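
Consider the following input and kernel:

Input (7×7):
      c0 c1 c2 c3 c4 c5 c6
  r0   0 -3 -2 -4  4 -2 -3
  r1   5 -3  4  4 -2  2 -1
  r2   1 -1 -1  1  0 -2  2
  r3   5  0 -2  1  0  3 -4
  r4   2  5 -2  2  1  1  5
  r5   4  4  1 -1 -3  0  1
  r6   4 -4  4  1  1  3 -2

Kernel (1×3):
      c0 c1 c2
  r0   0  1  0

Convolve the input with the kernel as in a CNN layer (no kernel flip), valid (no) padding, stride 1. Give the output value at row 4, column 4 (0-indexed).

1

The receptive field on the input at this output position is [1 1 5]. Elementwise product with the kernel and sum: 1·1.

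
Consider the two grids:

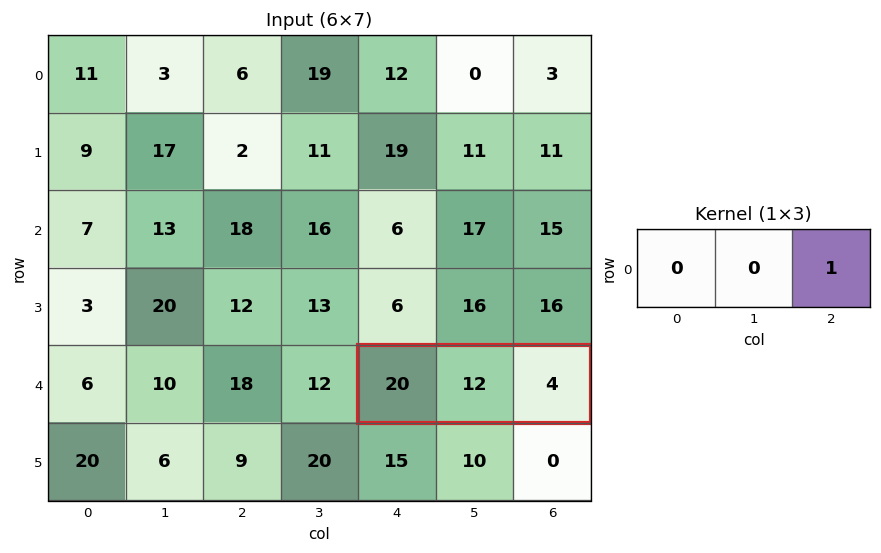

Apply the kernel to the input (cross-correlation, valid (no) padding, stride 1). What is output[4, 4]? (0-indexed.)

4

The receptive field on the input at this output position is [20 12 4]. Elementwise product with the kernel and sum: 4·1.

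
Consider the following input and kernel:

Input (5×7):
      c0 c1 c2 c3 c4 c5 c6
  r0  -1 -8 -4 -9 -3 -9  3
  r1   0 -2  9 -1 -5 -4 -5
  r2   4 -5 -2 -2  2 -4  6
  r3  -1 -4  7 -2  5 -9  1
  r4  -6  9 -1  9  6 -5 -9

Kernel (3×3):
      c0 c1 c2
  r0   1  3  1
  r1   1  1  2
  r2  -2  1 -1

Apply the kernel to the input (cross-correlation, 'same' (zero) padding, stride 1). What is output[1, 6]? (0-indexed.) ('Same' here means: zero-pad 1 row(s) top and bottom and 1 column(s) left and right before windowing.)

5

The receptive field on the zero-padded input at this output position is [-9 3 0 / -4 -5 0 / -4 6 0]. Elementwise product with the kernel and sum: -9·1 + 3·3 + 0·1 + -4·1 + -5·1 + 0·2 + -4·-2 + 6·1 + 0·-1.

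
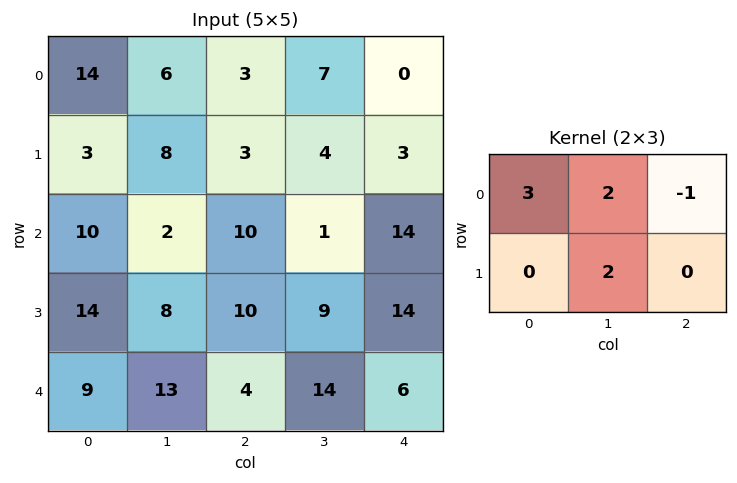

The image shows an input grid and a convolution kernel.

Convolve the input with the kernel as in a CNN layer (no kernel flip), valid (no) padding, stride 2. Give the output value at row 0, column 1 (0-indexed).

31

The receptive field on the input at this output position is [3 7 0 / 3 4 3]. Elementwise product with the kernel and sum: 3·3 + 7·2 + 0·-1 + 4·2.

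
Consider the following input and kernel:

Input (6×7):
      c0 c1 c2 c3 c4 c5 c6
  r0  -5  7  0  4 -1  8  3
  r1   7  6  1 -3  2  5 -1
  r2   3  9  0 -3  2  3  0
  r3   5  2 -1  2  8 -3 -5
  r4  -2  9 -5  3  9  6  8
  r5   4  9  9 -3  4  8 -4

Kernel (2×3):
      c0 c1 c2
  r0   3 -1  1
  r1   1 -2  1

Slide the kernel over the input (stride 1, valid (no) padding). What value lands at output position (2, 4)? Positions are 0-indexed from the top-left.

The receptive field on the input at this output position is [2 3 0 / 8 -3 -5]. Elementwise product with the kernel and sum: 2·3 + 3·-1 + 0·1 + 8·1 + -3·-2 + -5·1.

12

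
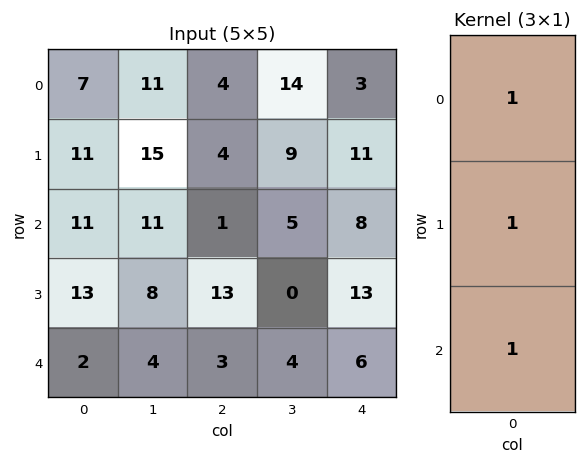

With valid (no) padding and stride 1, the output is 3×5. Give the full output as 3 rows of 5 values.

29 37 9 28 22
35 34 18 14 32
26 23 17 9 27

Output[0,0]: The receptive field on the input at this output position is [7 / 11 / 11]. Elementwise product with the kernel and sum: 7·1 + 11·1 + 11·1.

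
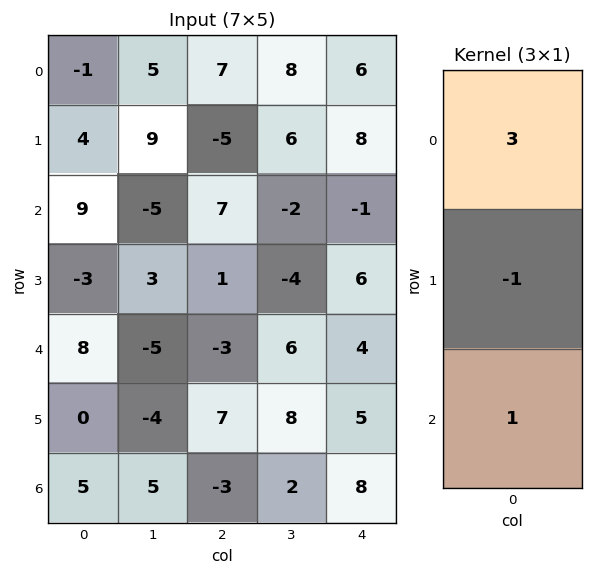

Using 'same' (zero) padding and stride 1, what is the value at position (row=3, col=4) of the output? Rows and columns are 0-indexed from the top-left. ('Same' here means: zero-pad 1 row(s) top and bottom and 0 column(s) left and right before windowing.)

The receptive field on the zero-padded input at this output position is [-1 / 6 / 4]. Elementwise product with the kernel and sum: -1·3 + 6·-1 + 4·1.

-5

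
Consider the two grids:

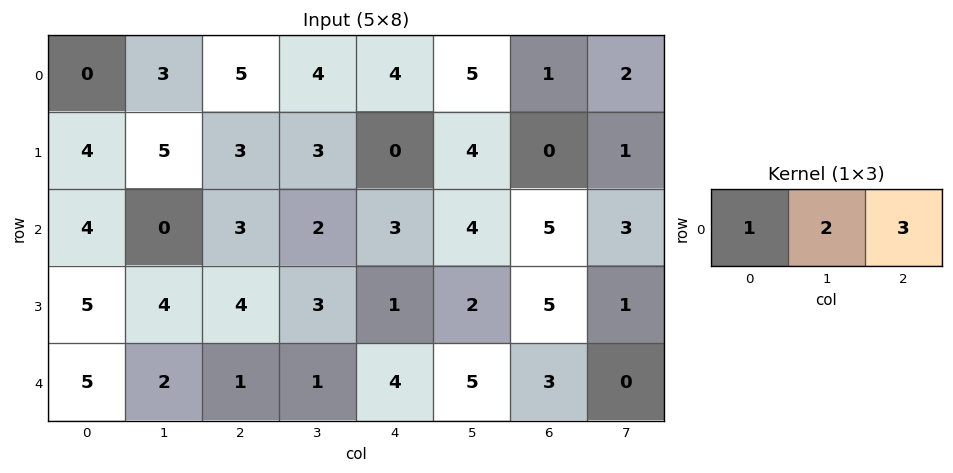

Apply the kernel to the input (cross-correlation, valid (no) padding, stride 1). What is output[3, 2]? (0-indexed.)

13

The receptive field on the input at this output position is [4 3 1]. Elementwise product with the kernel and sum: 4·1 + 3·2 + 1·3.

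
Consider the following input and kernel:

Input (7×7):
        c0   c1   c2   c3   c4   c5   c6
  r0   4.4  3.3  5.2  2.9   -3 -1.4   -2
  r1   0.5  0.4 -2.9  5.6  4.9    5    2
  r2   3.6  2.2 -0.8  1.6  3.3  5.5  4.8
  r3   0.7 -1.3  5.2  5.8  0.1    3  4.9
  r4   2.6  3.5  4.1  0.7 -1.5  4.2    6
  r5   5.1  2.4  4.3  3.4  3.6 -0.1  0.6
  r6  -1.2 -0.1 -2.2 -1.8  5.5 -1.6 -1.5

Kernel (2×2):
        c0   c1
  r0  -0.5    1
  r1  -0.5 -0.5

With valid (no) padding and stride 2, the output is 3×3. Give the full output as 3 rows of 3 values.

Output[0,0]: The receptive field on the input at this output position is [4.4 3.3 / 0.5 0.4]. Elementwise product with the kernel and sum: 4.4·-0.5 + 3.3·1 + 0.5·-0.5 + 0.4·-0.5.
Output[0,1]: The receptive field on the input at this output position is [5.2 2.9 / -2.9 5.6]. Elementwise product with the kernel and sum: 5.2·-0.5 + 2.9·1 + -2.9·-0.5 + 5.6·-0.5.

0.65 -1.05 -4.85
0.7 -3.5 2.3
-1.55 -5.2 3.2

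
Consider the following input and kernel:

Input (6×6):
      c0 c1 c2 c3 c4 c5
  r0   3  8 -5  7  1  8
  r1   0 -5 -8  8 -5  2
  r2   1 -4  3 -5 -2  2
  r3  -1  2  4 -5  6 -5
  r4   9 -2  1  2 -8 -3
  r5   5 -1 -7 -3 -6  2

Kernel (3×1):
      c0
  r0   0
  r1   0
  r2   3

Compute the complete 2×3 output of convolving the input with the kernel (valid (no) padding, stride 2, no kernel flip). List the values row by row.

3 9 -6
27 3 -24

Output[0,0]: The receptive field on the input at this output position is [3 / 0 / 1]. Elementwise product with the kernel and sum: 1·3.
Output[0,1]: The receptive field on the input at this output position is [-5 / -8 / 3]. Elementwise product with the kernel and sum: 3·3.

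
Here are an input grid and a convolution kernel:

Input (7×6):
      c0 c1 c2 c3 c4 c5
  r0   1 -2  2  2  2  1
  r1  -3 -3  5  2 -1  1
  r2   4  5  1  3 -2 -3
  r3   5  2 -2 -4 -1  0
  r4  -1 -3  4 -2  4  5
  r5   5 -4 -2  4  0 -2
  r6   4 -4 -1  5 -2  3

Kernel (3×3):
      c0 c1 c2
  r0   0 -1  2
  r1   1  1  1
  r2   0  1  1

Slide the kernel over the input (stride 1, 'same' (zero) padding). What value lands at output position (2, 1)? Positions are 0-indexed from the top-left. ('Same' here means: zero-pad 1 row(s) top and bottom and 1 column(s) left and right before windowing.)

The receptive field on the zero-padded input at this output position is [-3 -3 5 / 4 5 1 / 5 2 -2]. Elementwise product with the kernel and sum: -3·-1 + 5·2 + 4·1 + 5·1 + 1·1 + 2·1 + -2·1.

23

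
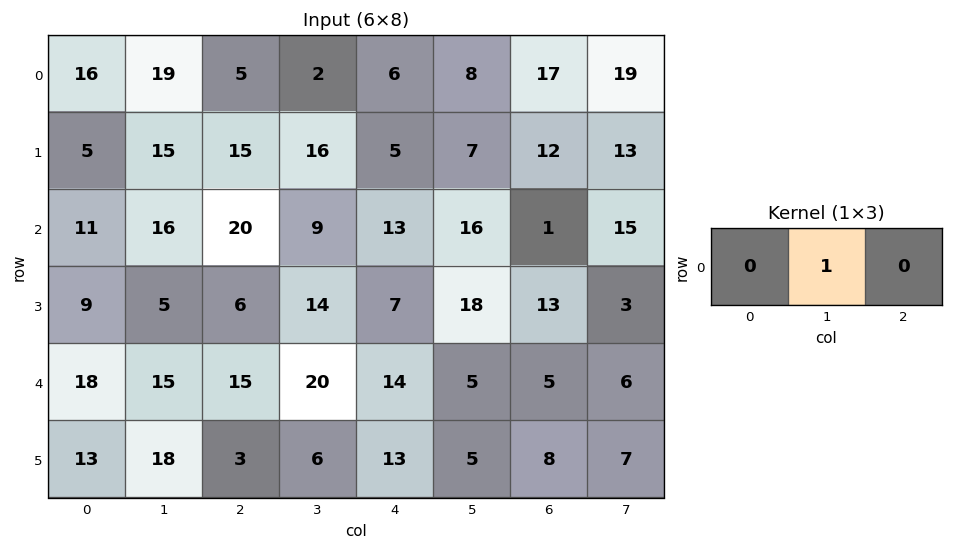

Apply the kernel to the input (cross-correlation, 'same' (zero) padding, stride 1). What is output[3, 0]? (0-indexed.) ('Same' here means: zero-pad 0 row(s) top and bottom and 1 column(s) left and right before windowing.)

The receptive field on the zero-padded input at this output position is [0 9 5]. Elementwise product with the kernel and sum: 9·1.

9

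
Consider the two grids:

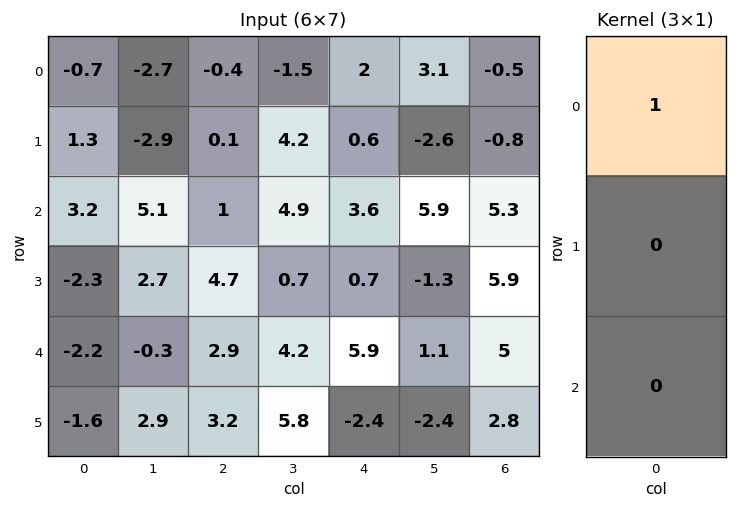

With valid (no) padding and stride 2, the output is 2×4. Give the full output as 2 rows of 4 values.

Output[0,0]: The receptive field on the input at this output position is [-0.7 / 1.3 / 3.2]. Elementwise product with the kernel and sum: -0.7·1.
Output[0,1]: The receptive field on the input at this output position is [-0.4 / 0.1 / 1]. Elementwise product with the kernel and sum: -0.4·1.

-0.7 -0.4 2 -0.5
3.2 1 3.6 5.3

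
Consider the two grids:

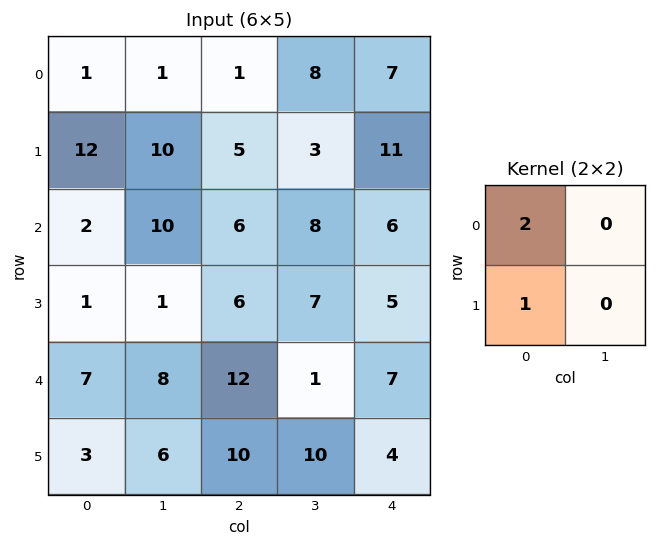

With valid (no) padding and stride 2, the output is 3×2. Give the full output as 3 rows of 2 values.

Output[0,0]: The receptive field on the input at this output position is [1 1 / 12 10]. Elementwise product with the kernel and sum: 1·2 + 12·1.
Output[0,1]: The receptive field on the input at this output position is [1 8 / 5 3]. Elementwise product with the kernel and sum: 1·2 + 5·1.

14 7
5 18
17 34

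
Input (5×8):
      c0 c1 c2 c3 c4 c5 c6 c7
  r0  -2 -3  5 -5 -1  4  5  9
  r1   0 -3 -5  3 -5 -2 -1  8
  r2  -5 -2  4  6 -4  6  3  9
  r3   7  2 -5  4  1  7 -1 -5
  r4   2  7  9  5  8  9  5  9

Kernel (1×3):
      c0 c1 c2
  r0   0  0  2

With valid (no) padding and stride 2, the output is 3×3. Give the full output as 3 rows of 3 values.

Output[0,0]: The receptive field on the input at this output position is [-2 -3 5]. Elementwise product with the kernel and sum: 5·2.
Output[0,1]: The receptive field on the input at this output position is [5 -5 -1]. Elementwise product with the kernel and sum: -1·2.

10 -2 10
8 -8 6
18 16 10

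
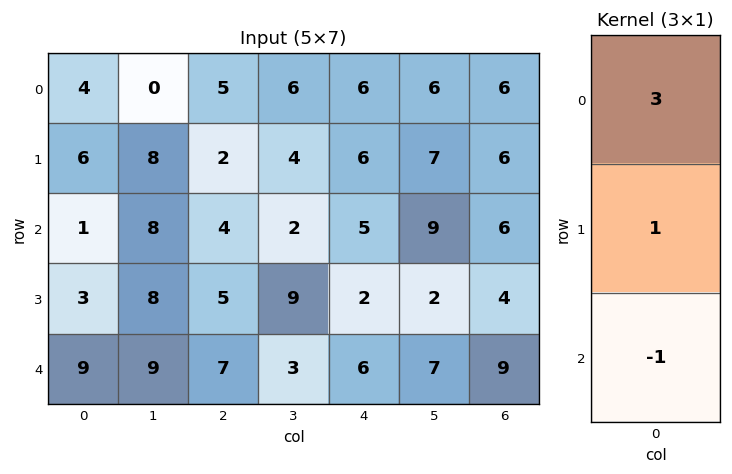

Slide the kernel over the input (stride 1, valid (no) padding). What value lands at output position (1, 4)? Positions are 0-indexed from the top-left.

The receptive field on the input at this output position is [6 / 5 / 2]. Elementwise product with the kernel and sum: 6·3 + 5·1 + 2·-1.

21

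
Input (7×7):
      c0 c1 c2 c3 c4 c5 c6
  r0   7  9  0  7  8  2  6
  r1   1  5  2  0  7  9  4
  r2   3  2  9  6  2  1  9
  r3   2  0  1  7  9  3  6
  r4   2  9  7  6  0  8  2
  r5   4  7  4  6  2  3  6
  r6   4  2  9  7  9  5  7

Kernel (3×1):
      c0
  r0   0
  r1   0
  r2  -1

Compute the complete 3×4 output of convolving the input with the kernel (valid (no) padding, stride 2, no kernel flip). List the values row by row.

-3 -9 -2 -9
-2 -7 0 -2
-4 -9 -9 -7

Output[0,0]: The receptive field on the input at this output position is [7 / 1 / 3]. Elementwise product with the kernel and sum: 3·-1.
Output[0,1]: The receptive field on the input at this output position is [0 / 2 / 9]. Elementwise product with the kernel and sum: 9·-1.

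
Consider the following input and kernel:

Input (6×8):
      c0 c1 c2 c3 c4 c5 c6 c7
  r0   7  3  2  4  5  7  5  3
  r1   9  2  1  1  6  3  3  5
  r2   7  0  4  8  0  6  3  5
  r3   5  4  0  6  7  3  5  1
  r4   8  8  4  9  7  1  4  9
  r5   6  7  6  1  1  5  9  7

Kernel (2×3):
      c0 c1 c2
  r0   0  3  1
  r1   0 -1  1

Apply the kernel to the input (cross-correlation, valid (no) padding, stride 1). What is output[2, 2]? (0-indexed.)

25

The receptive field on the input at this output position is [4 8 0 / 0 6 7]. Elementwise product with the kernel and sum: 8·3 + 0·1 + 6·-1 + 7·1.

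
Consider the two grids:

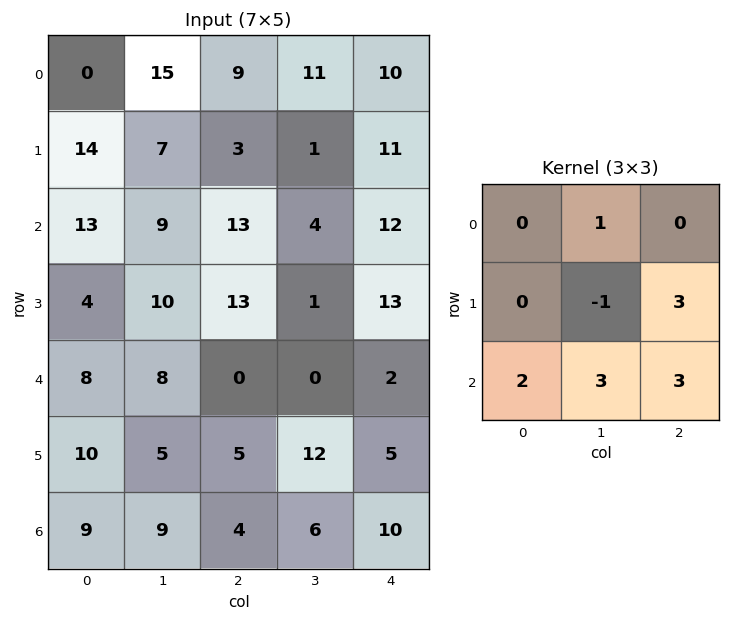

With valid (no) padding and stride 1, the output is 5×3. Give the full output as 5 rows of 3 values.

Output[0,0]: The receptive field on the input at this output position is [0 15 9 / 14 7 3 / 13 9 13]. Elementwise product with the kernel and sum: 15·1 + 7·-1 + 3·3 + 13·2 + 9·3 + 13·3.
Output[0,1]: The receptive field on the input at this output position is [15 9 11 / 7 3 1 / 9 13 4]. Elementwise product with the kernel and sum: 9·1 + 3·-1 + 1·3 + 9·2 + 13·3 + 4·3.

109 78 117
114 64 101
78 19 48
52 74 68
75 79 59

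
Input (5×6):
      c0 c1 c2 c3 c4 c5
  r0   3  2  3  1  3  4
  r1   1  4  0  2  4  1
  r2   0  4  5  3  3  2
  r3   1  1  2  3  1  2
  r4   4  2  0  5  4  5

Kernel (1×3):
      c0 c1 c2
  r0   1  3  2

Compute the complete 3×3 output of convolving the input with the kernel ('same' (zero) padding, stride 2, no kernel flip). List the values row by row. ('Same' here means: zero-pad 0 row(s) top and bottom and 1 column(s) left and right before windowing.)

Output[0,0]: The receptive field on the zero-padded input at this output position is [0 3 2]. Elementwise product with the kernel and sum: 0·1 + 3·3 + 2·2.
Output[0,1]: The receptive field on the zero-padded input at this output position is [2 3 1]. Elementwise product with the kernel and sum: 2·1 + 3·3 + 1·2.

13 13 18
8 25 16
16 12 27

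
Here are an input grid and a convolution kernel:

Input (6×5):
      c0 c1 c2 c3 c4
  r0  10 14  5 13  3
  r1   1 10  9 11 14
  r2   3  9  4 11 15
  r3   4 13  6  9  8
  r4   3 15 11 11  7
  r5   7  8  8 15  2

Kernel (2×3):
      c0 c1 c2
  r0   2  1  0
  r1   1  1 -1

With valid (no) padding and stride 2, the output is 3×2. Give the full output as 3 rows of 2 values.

36 29
26 26
28 54

Output[0,0]: The receptive field on the input at this output position is [10 14 5 / 1 10 9]. Elementwise product with the kernel and sum: 10·2 + 14·1 + 1·1 + 10·1 + 9·-1.
Output[0,1]: The receptive field on the input at this output position is [5 13 3 / 9 11 14]. Elementwise product with the kernel and sum: 5·2 + 13·1 + 9·1 + 11·1 + 14·-1.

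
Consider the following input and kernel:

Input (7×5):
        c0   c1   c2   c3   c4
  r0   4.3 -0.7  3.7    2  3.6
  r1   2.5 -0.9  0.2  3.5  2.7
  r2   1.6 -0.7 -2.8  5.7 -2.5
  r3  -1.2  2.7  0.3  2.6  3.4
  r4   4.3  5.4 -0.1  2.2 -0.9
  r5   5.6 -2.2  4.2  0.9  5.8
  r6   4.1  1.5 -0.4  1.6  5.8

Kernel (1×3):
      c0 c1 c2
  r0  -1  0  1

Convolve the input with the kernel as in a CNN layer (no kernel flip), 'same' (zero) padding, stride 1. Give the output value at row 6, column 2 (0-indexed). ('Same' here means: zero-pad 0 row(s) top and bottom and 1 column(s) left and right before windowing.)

0.1

The receptive field on the zero-padded input at this output position is [1.5 -0.4 1.6]. Elementwise product with the kernel and sum: 1.5·-1 + 1.6·1.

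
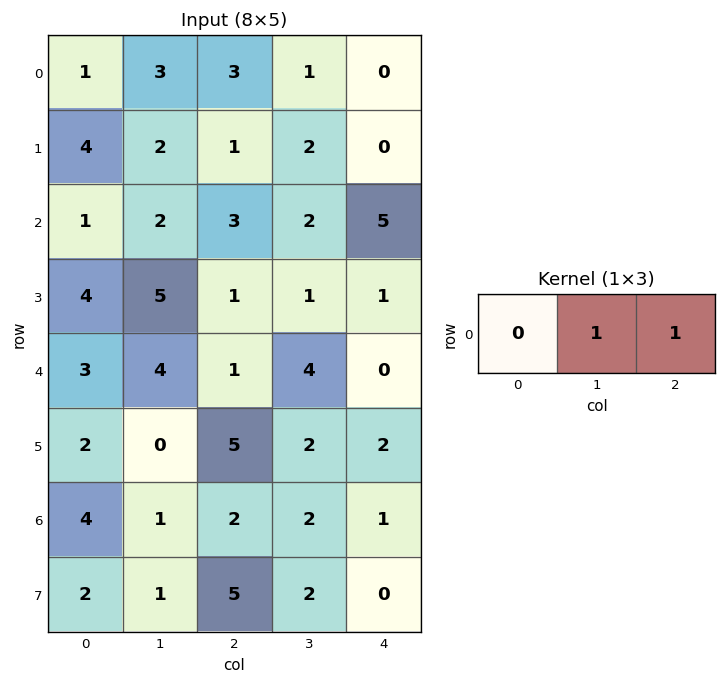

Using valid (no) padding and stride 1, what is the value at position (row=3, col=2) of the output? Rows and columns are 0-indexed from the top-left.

2

The receptive field on the input at this output position is [1 1 1]. Elementwise product with the kernel and sum: 1·1 + 1·1.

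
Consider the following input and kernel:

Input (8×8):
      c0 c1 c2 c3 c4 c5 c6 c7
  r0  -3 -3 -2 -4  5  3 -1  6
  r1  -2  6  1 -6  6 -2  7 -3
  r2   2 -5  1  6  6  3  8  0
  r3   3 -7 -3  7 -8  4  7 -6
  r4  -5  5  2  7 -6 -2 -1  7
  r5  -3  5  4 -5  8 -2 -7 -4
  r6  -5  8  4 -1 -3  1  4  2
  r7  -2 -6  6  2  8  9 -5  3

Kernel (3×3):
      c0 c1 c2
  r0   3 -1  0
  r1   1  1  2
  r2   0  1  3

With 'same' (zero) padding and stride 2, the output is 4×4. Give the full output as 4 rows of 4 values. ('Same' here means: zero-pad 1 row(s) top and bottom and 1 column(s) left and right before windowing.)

Output[0,0]: The receptive field on the zero-padded input at this output position is [0 0 0 / 0 -3 -3 / 0 -2 6]. Elementwise product with the kernel and sum: 0·3 + 0·-1 + 0·1 + -3·1 + -3·2 + -2·1 + 6·3.

7 -30 7 12
-24 43 -2 -13
14 -8 28 -3
-6 33 10 14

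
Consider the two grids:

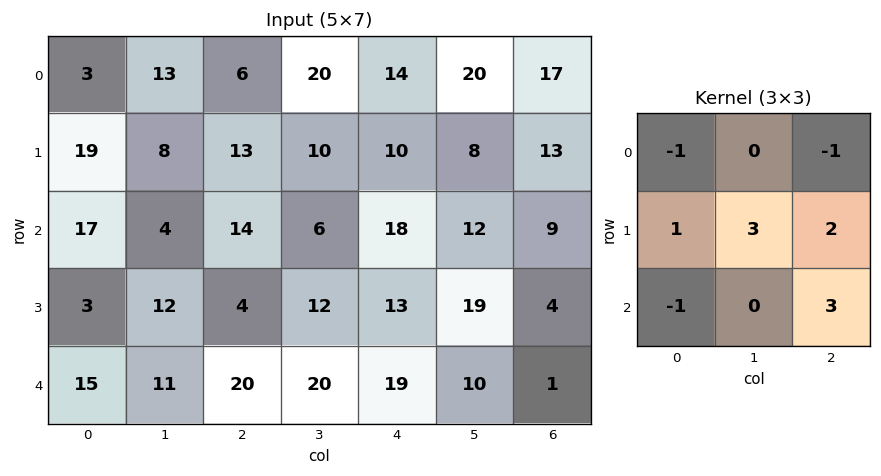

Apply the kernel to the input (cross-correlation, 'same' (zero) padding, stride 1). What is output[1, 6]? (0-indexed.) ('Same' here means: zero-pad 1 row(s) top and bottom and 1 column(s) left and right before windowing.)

The receptive field on the zero-padded input at this output position is [20 17 0 / 8 13 0 / 12 9 0]. Elementwise product with the kernel and sum: 20·-1 + 0·-1 + 8·1 + 13·3 + 0·2 + 12·-1 + 0·3.

15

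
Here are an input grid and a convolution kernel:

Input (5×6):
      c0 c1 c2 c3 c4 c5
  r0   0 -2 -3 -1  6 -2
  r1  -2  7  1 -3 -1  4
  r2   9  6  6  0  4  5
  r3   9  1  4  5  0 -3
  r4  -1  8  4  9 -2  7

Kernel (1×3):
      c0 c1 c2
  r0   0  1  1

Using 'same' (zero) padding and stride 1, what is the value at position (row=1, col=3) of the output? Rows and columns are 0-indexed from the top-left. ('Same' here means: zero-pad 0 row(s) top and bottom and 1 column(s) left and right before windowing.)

-4

The receptive field on the zero-padded input at this output position is [1 -3 -1]. Elementwise product with the kernel and sum: -3·1 + -1·1.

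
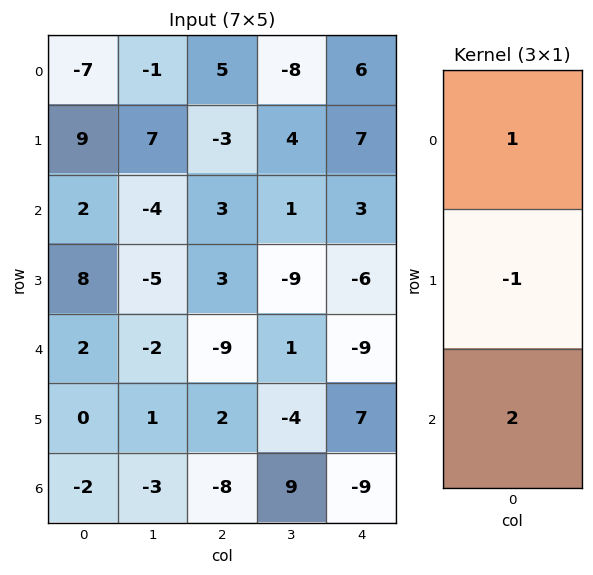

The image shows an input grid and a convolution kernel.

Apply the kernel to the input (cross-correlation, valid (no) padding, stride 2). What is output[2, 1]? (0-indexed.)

The receptive field on the input at this output position is [-9 / 2 / -8]. Elementwise product with the kernel and sum: -9·1 + 2·-1 + -8·2.

-27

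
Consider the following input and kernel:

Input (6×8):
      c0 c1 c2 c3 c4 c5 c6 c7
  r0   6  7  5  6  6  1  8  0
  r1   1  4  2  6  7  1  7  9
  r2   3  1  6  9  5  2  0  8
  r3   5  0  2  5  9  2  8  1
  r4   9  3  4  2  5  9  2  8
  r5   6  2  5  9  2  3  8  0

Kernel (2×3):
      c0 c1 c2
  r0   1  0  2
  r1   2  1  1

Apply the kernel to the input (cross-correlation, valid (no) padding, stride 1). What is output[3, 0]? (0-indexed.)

34

The receptive field on the input at this output position is [5 0 2 / 9 3 4]. Elementwise product with the kernel and sum: 5·1 + 2·2 + 9·2 + 3·1 + 4·1.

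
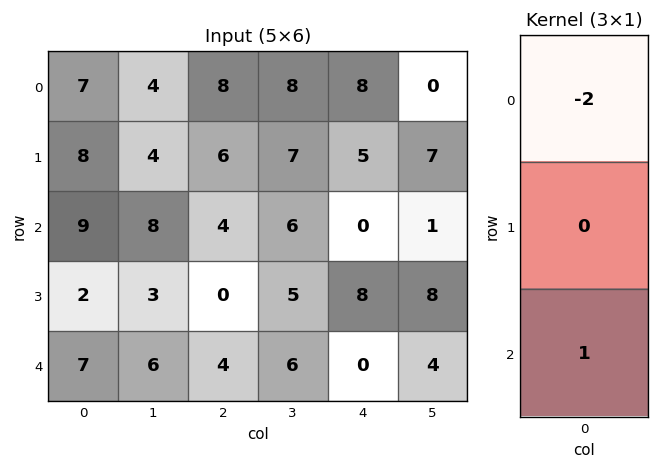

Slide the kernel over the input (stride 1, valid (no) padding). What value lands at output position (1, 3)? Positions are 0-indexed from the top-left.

-9

The receptive field on the input at this output position is [7 / 6 / 5]. Elementwise product with the kernel and sum: 7·-2 + 5·1.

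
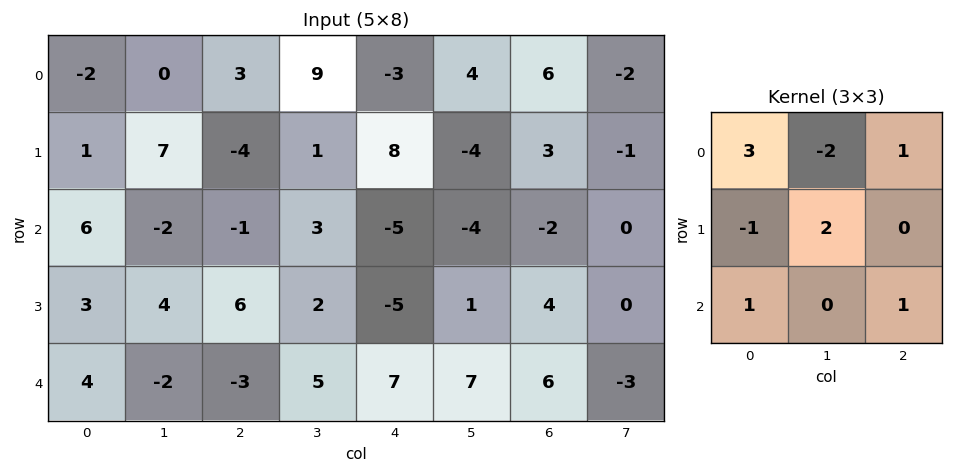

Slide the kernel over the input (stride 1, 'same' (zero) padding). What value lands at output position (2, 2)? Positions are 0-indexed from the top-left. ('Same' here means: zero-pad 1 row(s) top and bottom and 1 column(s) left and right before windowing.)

36

The receptive field on the zero-padded input at this output position is [7 -4 1 / -2 -1 3 / 4 6 2]. Elementwise product with the kernel and sum: 7·3 + -4·-2 + 1·1 + -2·-1 + -1·2 + 4·1 + 2·1.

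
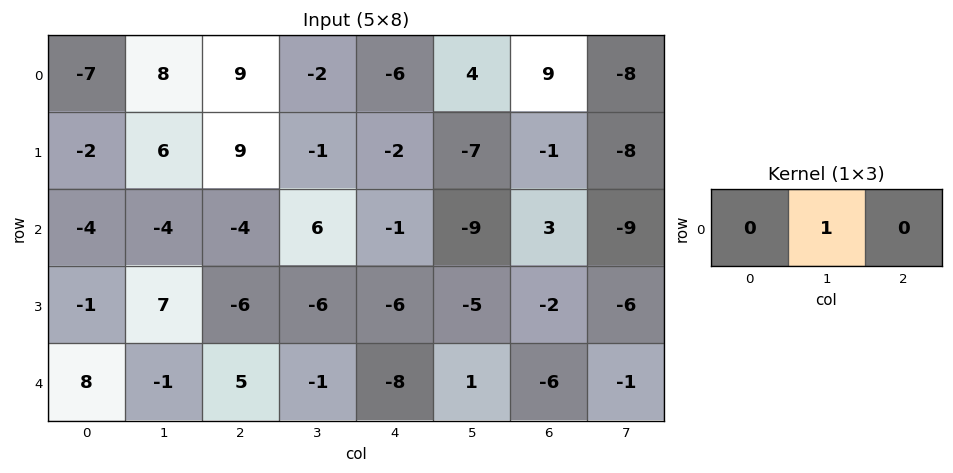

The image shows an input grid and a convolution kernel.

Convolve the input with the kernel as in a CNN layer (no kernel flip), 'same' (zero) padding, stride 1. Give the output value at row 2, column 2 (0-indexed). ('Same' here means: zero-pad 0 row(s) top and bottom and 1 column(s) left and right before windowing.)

-4

The receptive field on the zero-padded input at this output position is [-4 -4 6]. Elementwise product with the kernel and sum: -4·1.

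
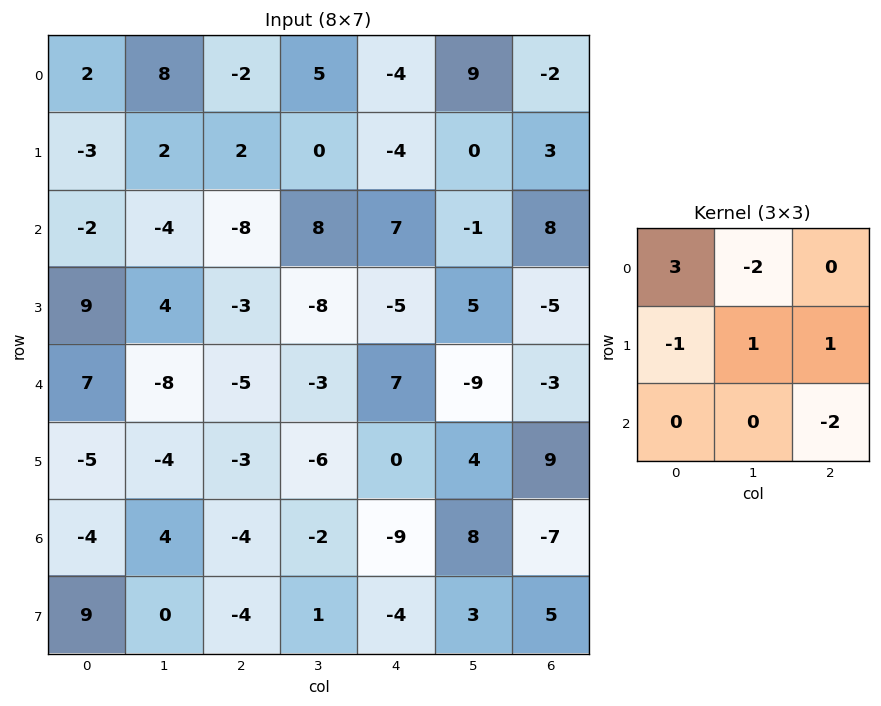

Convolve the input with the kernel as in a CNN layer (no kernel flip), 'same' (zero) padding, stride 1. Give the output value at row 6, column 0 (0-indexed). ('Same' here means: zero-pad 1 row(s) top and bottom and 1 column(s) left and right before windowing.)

The receptive field on the zero-padded input at this output position is [0 -5 -4 / 0 -4 4 / 0 9 0]. Elementwise product with the kernel and sum: 0·3 + -5·-2 + 0·-1 + -4·1 + 4·1 + 0·-2.

10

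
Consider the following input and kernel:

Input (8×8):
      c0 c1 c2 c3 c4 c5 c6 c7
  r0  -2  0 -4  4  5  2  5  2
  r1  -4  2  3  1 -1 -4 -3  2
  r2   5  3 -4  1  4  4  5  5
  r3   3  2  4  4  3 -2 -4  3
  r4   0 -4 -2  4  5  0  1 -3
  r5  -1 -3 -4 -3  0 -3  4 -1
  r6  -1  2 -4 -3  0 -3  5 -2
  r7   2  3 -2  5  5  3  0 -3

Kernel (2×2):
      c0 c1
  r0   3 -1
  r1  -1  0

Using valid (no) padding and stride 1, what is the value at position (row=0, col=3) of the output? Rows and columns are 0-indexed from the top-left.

6

The receptive field on the input at this output position is [4 5 / 1 -1]. Elementwise product with the kernel and sum: 4·3 + 5·-1 + 1·-1.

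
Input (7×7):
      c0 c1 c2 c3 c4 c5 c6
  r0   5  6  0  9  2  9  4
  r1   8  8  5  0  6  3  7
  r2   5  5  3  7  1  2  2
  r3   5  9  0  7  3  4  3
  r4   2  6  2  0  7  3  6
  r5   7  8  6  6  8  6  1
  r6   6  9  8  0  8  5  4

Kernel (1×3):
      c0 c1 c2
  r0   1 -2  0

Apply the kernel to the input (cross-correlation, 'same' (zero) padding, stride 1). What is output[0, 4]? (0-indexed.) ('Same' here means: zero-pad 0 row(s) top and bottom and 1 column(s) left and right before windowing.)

The receptive field on the zero-padded input at this output position is [9 2 9]. Elementwise product with the kernel and sum: 9·1 + 2·-2.

5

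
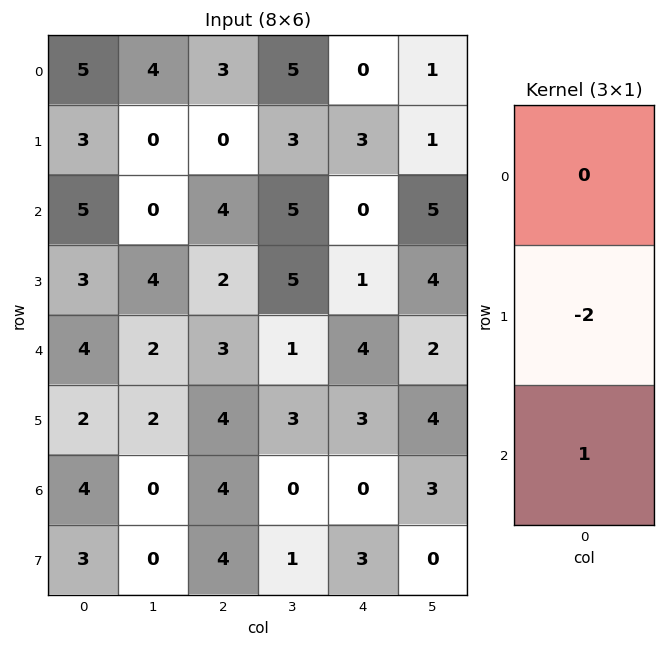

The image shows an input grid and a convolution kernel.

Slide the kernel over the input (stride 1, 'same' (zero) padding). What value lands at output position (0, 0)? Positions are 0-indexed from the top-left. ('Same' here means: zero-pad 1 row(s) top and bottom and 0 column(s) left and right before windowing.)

-7

The receptive field on the zero-padded input at this output position is [0 / 5 / 3]. Elementwise product with the kernel and sum: 5·-2 + 3·1.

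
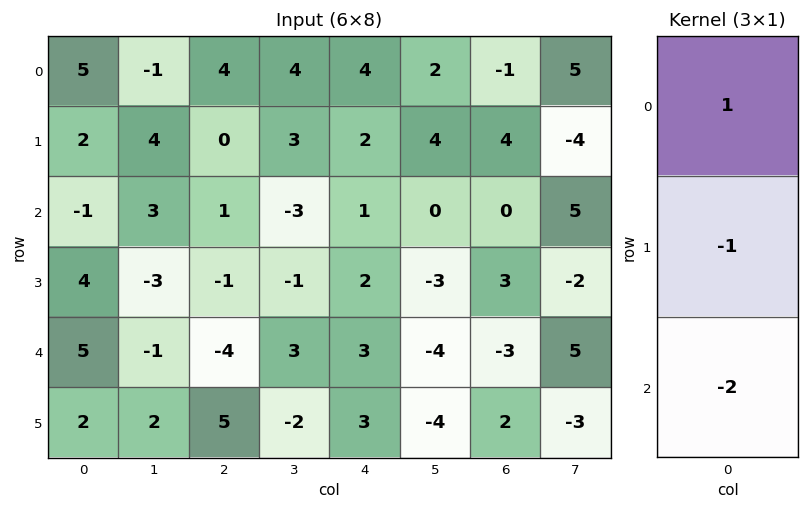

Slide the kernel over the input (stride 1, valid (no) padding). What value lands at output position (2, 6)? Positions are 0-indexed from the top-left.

The receptive field on the input at this output position is [0 / 3 / -3]. Elementwise product with the kernel and sum: 0·1 + 3·-1 + -3·-2.

3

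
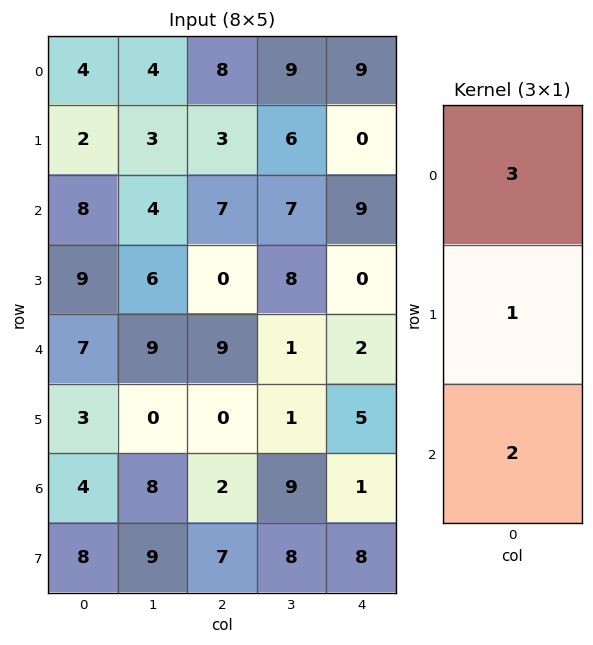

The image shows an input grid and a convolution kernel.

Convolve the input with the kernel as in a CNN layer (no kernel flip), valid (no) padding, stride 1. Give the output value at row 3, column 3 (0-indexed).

The receptive field on the input at this output position is [8 / 1 / 1]. Elementwise product with the kernel and sum: 8·3 + 1·1 + 1·2.

27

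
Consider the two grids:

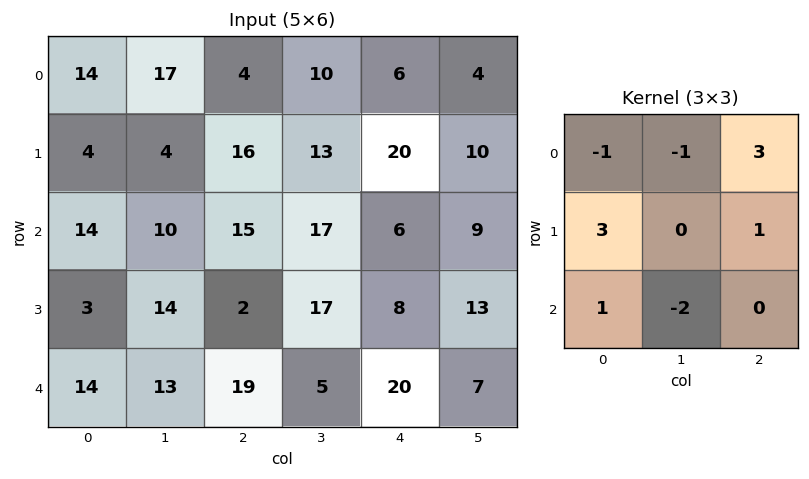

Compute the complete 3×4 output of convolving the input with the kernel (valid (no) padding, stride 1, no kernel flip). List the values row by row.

3 14 53 50
72 76 50 58
20 60 9 33

Output[0,0]: The receptive field on the input at this output position is [14 17 4 / 4 4 16 / 14 10 15]. Elementwise product with the kernel and sum: 14·-1 + 17·-1 + 4·3 + 4·3 + 16·1 + 14·1 + 10·-2.
Output[0,1]: The receptive field on the input at this output position is [17 4 10 / 4 16 13 / 10 15 17]. Elementwise product with the kernel and sum: 17·-1 + 4·-1 + 10·3 + 4·3 + 13·1 + 10·1 + 15·-2.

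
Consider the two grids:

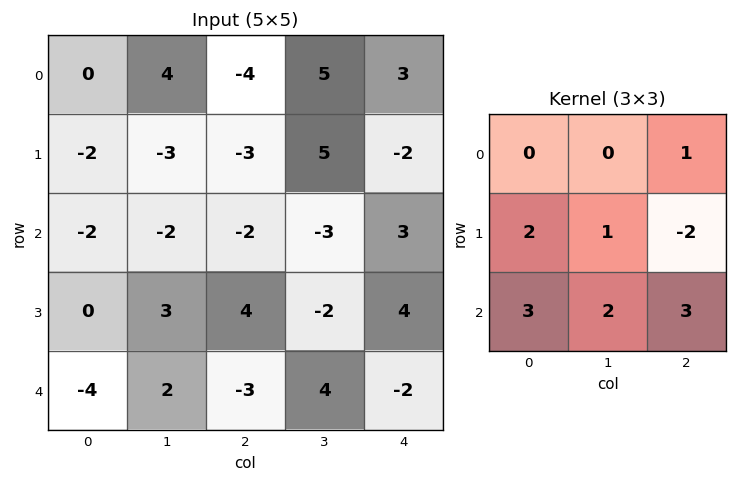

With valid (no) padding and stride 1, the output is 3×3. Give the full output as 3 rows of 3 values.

Output[0,0]: The receptive field on the input at this output position is [0 4 -4 / -2 -3 -3 / -2 -2 -2]. Elementwise product with the kernel and sum: -4·1 + -2·2 + -3·1 + -3·-2 + -2·3 + -2·2 + -2·3.
Output[0,1]: The receptive field on the input at this output position is [4 -4 5 / -3 -3 5 / -2 -2 -3]. Elementwise product with the kernel and sum: 5·1 + -3·2 + -3·1 + 5·-2 + -2·3 + -2·2 + -3·3.

-21 -33 3
13 16 5
-24 23 -6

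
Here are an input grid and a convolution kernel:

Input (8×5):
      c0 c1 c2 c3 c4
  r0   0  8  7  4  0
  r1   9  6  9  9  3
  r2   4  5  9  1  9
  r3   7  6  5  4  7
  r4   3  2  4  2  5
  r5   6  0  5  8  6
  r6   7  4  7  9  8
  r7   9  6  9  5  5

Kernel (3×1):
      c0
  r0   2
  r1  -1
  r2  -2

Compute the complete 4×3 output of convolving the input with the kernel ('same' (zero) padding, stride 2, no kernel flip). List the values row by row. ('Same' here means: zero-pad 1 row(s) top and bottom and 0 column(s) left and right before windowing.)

-18 -25 -6
0 -1 -17
-1 -4 -3
-13 -15 -6

Output[0,0]: The receptive field on the zero-padded input at this output position is [0 / 0 / 9]. Elementwise product with the kernel and sum: 0·2 + 0·-1 + 9·-2.
Output[0,1]: The receptive field on the zero-padded input at this output position is [0 / 7 / 9]. Elementwise product with the kernel and sum: 0·2 + 7·-1 + 9·-2.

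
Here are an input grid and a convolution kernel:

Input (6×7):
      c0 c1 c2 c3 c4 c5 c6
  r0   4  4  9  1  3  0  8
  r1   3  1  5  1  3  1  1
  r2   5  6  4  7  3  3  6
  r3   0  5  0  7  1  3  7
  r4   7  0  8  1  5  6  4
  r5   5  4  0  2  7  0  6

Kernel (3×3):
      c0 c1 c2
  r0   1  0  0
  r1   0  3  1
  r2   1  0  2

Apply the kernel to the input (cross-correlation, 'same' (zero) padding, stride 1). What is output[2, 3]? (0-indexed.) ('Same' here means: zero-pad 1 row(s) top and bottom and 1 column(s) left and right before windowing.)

31

The receptive field on the zero-padded input at this output position is [5 1 3 / 4 7 3 / 0 7 1]. Elementwise product with the kernel and sum: 5·1 + 7·3 + 3·1 + 0·1 + 1·2.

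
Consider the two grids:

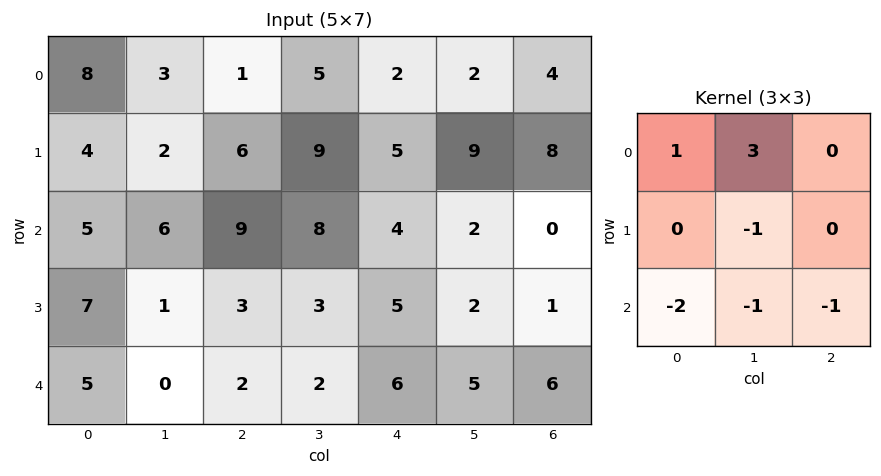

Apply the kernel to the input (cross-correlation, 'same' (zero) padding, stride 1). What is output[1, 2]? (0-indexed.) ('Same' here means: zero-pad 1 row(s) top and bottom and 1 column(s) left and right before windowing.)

The receptive field on the zero-padded input at this output position is [3 1 5 / 2 6 9 / 6 9 8]. Elementwise product with the kernel and sum: 3·1 + 1·3 + 6·-1 + 6·-2 + 9·-1 + 8·-1.

-29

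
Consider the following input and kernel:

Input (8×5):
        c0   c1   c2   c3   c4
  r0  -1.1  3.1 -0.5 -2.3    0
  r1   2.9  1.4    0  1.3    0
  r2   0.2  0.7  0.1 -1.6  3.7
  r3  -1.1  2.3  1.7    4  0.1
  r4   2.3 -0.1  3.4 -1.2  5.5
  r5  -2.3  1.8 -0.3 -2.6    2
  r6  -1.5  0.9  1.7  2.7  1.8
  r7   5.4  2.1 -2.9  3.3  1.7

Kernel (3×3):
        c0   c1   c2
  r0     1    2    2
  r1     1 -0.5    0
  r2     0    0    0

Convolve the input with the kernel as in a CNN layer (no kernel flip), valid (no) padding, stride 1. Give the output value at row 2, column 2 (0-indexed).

The receptive field on the input at this output position is [0.1 -1.6 3.7 / 1.7 4 0.1 / 3.4 -1.2 5.5]. Elementwise product with the kernel and sum: 0.1·1 + -1.6·2 + 3.7·2 + 1.7·1 + 4·-0.5.

4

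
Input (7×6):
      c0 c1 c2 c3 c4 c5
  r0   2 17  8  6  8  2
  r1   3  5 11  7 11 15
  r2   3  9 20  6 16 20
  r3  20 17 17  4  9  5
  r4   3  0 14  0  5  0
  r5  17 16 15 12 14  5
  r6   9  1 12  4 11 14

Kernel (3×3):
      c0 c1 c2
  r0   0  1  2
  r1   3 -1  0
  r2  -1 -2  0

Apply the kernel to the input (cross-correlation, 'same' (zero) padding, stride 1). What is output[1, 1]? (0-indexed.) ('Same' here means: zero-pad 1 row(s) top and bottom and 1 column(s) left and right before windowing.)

16

The receptive field on the zero-padded input at this output position is [2 17 8 / 3 5 11 / 3 9 20]. Elementwise product with the kernel and sum: 17·1 + 8·2 + 3·3 + 5·-1 + 3·-1 + 9·-2.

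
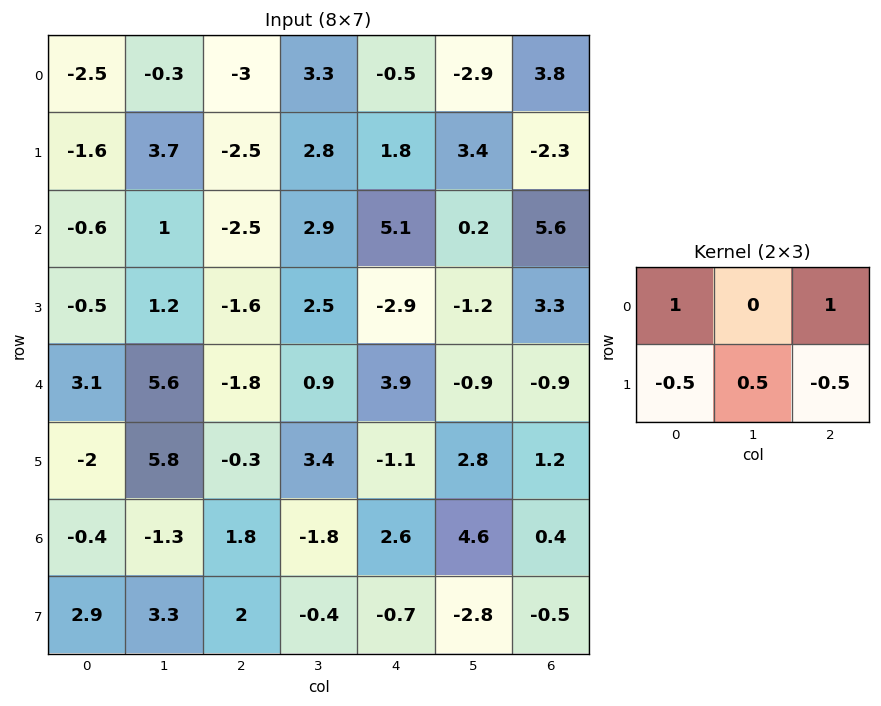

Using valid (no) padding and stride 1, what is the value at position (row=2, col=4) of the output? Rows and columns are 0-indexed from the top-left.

9.9

The receptive field on the input at this output position is [5.1 0.2 5.6 / -2.9 -1.2 3.3]. Elementwise product with the kernel and sum: 5.1·1 + 5.6·1 + -2.9·-0.5 + -1.2·0.5 + 3.3·-0.5.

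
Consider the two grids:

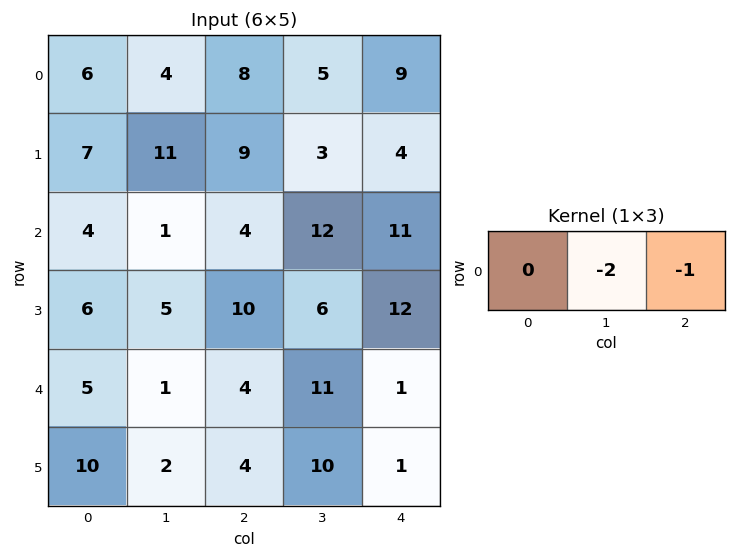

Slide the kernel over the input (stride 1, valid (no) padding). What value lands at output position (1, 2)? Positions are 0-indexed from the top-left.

The receptive field on the input at this output position is [9 3 4]. Elementwise product with the kernel and sum: 3·-2 + 4·-1.

-10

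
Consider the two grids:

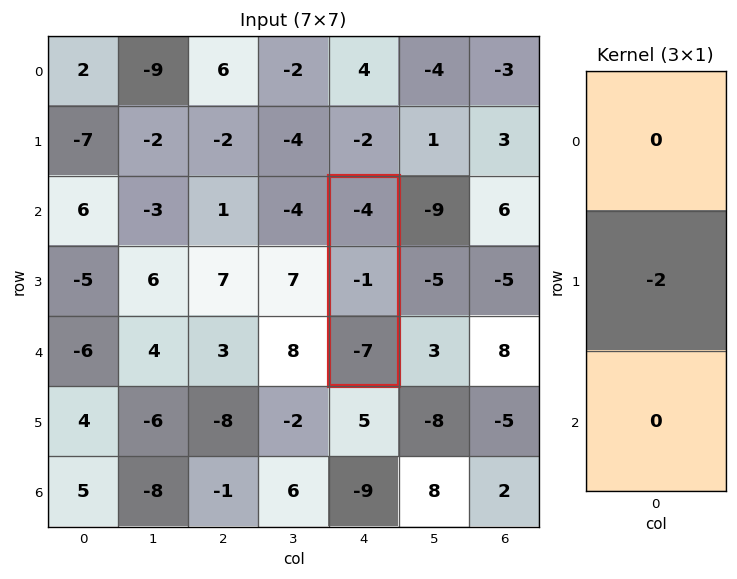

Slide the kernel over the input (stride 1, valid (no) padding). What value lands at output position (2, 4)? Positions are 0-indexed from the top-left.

2

The receptive field on the input at this output position is [-4 / -1 / -7]. Elementwise product with the kernel and sum: -1·-2.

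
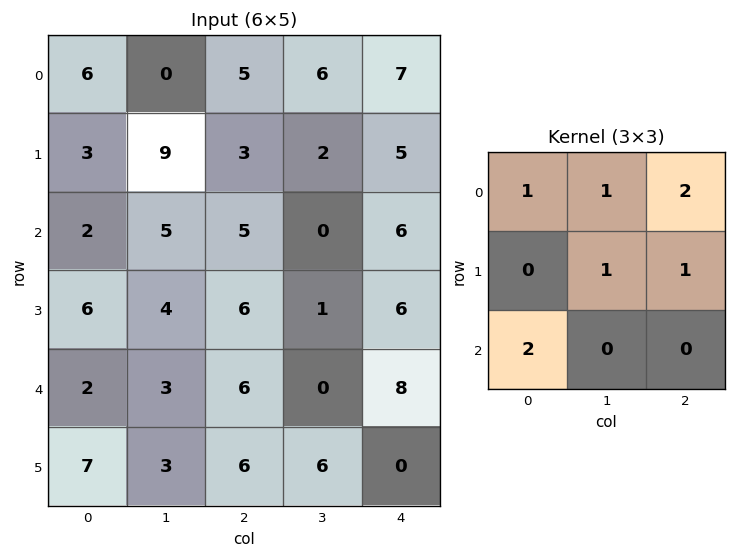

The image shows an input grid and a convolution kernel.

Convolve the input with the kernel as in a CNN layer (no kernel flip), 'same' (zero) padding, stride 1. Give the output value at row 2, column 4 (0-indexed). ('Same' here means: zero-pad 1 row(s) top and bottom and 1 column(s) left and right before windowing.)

15

The receptive field on the zero-padded input at this output position is [2 5 0 / 0 6 0 / 1 6 0]. Elementwise product with the kernel and sum: 2·1 + 5·1 + 0·2 + 6·1 + 0·1 + 1·2.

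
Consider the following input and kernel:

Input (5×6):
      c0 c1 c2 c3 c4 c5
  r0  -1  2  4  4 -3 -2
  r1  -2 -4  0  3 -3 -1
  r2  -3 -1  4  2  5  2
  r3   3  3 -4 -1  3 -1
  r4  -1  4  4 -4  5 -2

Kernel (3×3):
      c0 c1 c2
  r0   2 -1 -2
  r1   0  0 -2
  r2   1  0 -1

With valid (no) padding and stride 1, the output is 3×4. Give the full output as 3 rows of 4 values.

-19 -17 15 17
-1 -14 -14 7
-10 0 -11 -5

Output[0,0]: The receptive field on the input at this output position is [-1 2 4 / -2 -4 0 / -3 -1 4]. Elementwise product with the kernel and sum: -1·2 + 2·-1 + 4·-2 + 0·-2 + -3·1 + 4·-1.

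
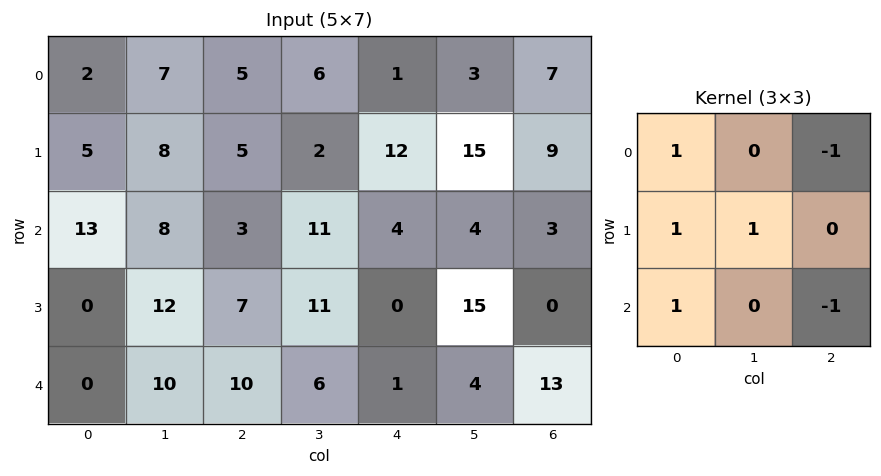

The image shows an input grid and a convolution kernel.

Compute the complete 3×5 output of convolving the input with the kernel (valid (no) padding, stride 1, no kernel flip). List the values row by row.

20 11 10 24 22
14 18 14 -2 11
12 20 26 20 4

Output[0,0]: The receptive field on the input at this output position is [2 7 5 / 5 8 5 / 13 8 3]. Elementwise product with the kernel and sum: 2·1 + 5·-1 + 5·1 + 8·1 + 13·1 + 3·-1.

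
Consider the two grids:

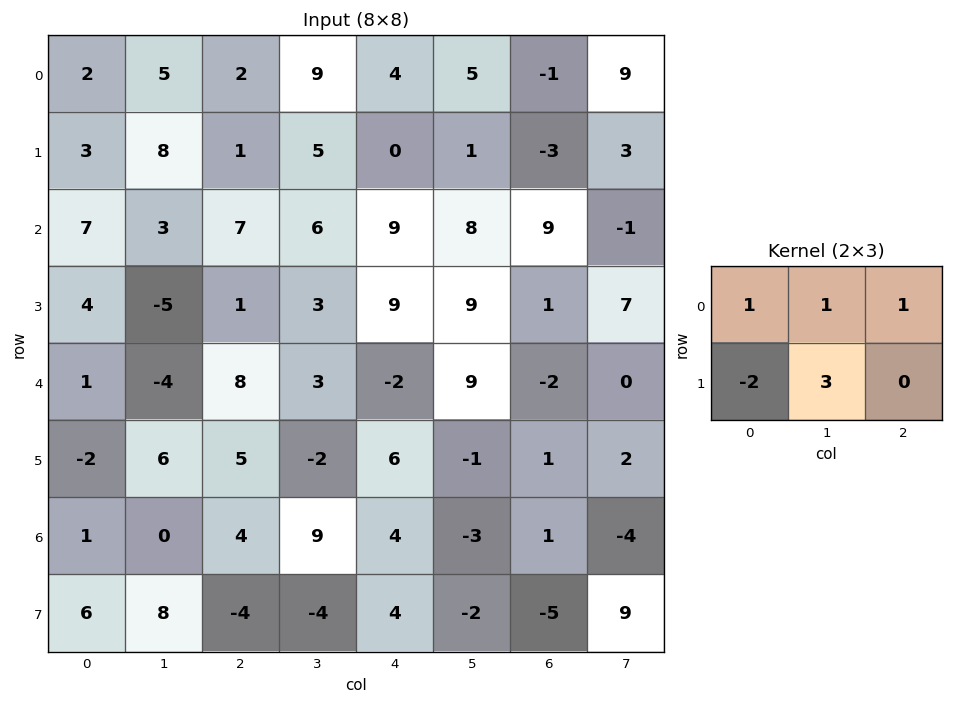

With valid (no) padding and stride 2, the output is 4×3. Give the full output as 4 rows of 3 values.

27 28 11
-6 29 35
27 -7 -10
17 13 -12

Output[0,0]: The receptive field on the input at this output position is [2 5 2 / 3 8 1]. Elementwise product with the kernel and sum: 2·1 + 5·1 + 2·1 + 3·-2 + 8·3.
Output[0,1]: The receptive field on the input at this output position is [2 9 4 / 1 5 0]. Elementwise product with the kernel and sum: 2·1 + 9·1 + 4·1 + 1·-2 + 5·3.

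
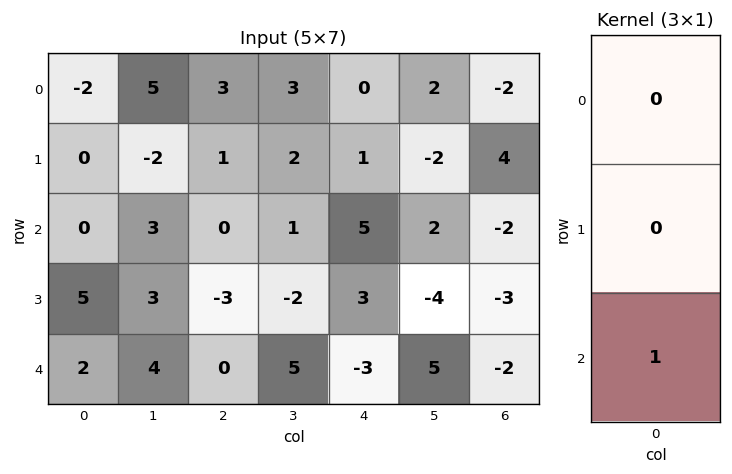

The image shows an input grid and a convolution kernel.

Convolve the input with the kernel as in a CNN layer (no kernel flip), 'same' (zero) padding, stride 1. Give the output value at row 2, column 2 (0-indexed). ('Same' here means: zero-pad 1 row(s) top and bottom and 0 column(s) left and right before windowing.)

The receptive field on the zero-padded input at this output position is [1 / 0 / -3]. Elementwise product with the kernel and sum: -3·1.

-3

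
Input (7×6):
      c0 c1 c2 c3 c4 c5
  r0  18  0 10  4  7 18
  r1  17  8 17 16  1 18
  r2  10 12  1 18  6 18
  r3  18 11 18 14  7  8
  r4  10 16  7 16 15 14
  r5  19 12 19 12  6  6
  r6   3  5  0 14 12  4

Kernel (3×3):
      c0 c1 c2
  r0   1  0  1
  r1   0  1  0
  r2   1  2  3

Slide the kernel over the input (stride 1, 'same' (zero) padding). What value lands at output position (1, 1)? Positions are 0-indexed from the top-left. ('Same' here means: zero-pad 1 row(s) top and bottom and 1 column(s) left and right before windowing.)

The receptive field on the zero-padded input at this output position is [18 0 10 / 17 8 17 / 10 12 1]. Elementwise product with the kernel and sum: 18·1 + 10·1 + 8·1 + 10·1 + 12·2 + 1·3.

73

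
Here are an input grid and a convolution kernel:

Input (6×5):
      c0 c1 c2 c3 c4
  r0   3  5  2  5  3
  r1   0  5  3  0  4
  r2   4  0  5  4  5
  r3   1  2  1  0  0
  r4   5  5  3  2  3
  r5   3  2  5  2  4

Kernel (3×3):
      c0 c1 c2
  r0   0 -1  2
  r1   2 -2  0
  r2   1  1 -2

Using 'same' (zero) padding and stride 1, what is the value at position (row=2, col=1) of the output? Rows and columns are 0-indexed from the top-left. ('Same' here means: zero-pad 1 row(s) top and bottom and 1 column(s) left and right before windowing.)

10

The receptive field on the zero-padded input at this output position is [0 5 3 / 4 0 5 / 1 2 1]. Elementwise product with the kernel and sum: 5·-1 + 3·2 + 4·2 + 0·-2 + 1·1 + 2·1 + 1·-2.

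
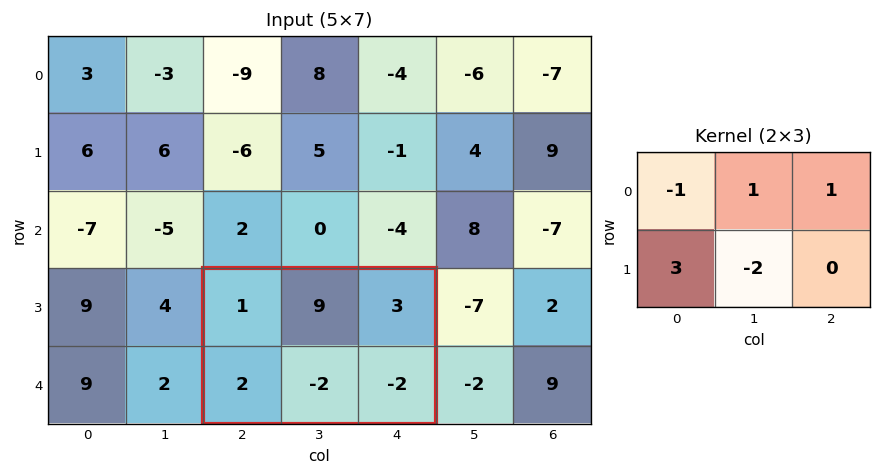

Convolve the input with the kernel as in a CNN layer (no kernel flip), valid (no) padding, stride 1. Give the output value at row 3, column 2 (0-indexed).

21

The receptive field on the input at this output position is [1 9 3 / 2 -2 -2]. Elementwise product with the kernel and sum: 1·-1 + 9·1 + 3·1 + 2·3 + -2·-2.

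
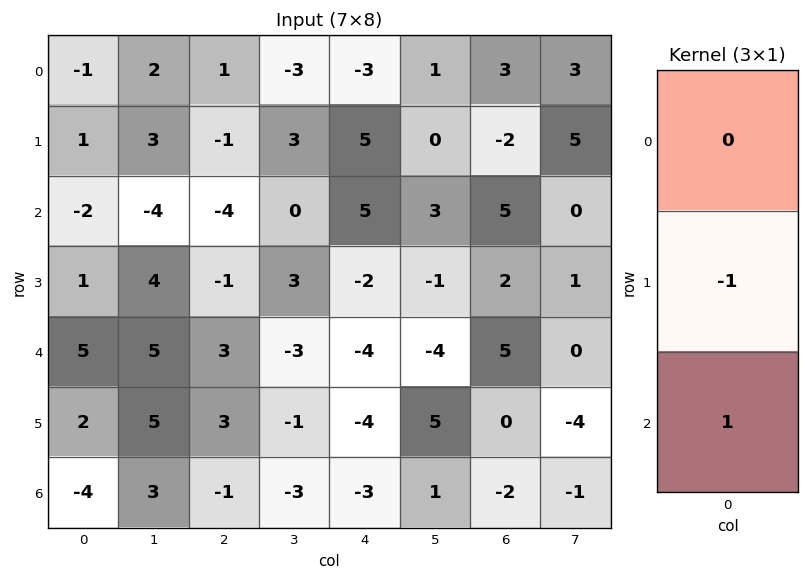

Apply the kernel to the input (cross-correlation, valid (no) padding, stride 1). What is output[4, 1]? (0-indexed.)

The receptive field on the input at this output position is [5 / 5 / 3]. Elementwise product with the kernel and sum: 5·-1 + 3·1.

-2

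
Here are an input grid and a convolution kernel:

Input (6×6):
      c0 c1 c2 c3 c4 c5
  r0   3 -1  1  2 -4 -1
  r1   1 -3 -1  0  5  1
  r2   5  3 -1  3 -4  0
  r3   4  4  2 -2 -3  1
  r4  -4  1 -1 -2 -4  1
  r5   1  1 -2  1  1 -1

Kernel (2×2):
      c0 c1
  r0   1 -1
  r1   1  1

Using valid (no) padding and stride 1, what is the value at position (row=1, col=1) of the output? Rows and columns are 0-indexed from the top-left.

0

The receptive field on the input at this output position is [-3 -1 / 3 -1]. Elementwise product with the kernel and sum: -3·1 + -1·-1 + 3·1 + -1·1.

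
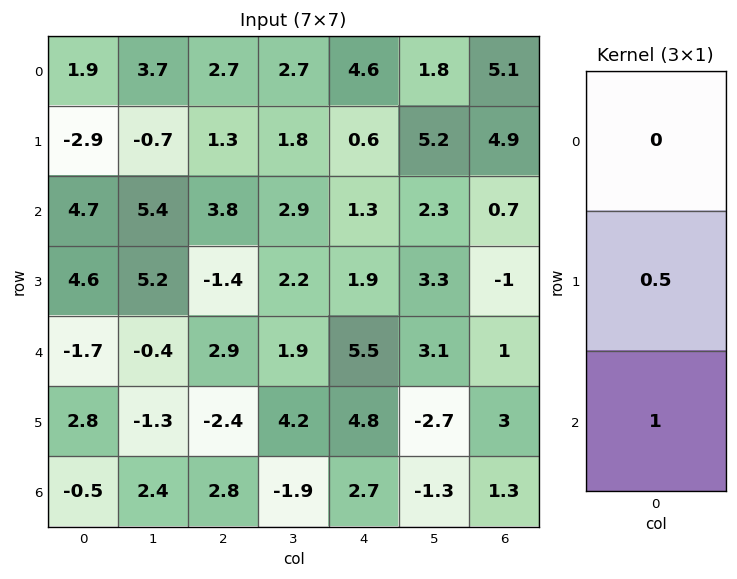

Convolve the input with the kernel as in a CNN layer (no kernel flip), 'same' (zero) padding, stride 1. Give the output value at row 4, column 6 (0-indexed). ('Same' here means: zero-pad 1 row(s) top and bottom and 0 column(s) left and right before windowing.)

3.5

The receptive field on the zero-padded input at this output position is [-1 / 1 / 3]. Elementwise product with the kernel and sum: 1·0.5 + 3·1.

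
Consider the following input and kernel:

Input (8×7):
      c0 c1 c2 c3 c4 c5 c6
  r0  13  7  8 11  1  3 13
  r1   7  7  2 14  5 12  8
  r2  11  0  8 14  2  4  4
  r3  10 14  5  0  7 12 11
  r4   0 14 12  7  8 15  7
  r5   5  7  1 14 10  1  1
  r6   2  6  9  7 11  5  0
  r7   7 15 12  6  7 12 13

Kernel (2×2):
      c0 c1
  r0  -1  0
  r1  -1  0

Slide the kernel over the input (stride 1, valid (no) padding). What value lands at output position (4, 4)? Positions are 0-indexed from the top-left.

The receptive field on the input at this output position is [8 15 / 10 1]. Elementwise product with the kernel and sum: 8·-1 + 10·-1.

-18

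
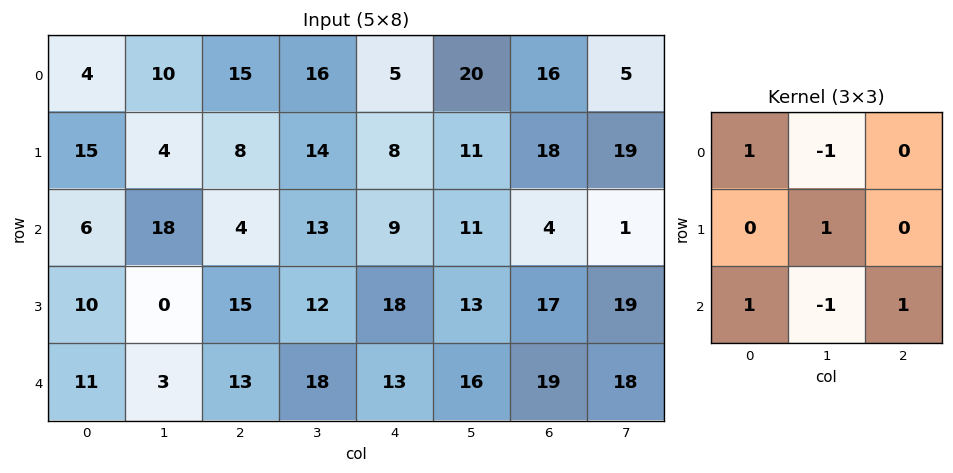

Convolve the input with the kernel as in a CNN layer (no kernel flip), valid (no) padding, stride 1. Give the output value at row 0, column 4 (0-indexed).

-2

The receptive field on the input at this output position is [5 20 16 / 8 11 18 / 9 11 4]. Elementwise product with the kernel and sum: 5·1 + 20·-1 + 11·1 + 9·1 + 11·-1 + 4·1.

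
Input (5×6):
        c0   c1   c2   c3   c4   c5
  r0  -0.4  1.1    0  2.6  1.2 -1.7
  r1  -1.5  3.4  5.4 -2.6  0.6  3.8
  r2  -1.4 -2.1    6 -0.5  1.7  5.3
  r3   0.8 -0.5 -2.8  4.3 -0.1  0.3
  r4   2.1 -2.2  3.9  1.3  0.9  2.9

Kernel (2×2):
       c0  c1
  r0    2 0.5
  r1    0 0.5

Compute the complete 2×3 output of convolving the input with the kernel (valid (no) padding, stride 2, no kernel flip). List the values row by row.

Output[0,0]: The receptive field on the input at this output position is [-0.4 1.1 / -1.5 3.4]. Elementwise product with the kernel and sum: -0.4·2 + 1.1·0.5 + 3.4·0.5.
Output[0,1]: The receptive field on the input at this output position is [0 2.6 / 5.4 -2.6]. Elementwise product with the kernel and sum: 0·2 + 2.6·0.5 + -2.6·0.5.

1.45 0 3.45
-4.1 13.9 6.2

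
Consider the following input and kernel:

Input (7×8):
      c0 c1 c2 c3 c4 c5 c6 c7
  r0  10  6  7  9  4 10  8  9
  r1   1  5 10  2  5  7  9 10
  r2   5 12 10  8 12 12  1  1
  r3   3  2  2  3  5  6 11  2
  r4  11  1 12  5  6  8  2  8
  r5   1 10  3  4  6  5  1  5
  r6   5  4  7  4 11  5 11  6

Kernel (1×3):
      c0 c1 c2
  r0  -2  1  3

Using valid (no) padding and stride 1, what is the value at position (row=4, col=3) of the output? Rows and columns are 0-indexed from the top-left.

The receptive field on the input at this output position is [5 6 8]. Elementwise product with the kernel and sum: 5·-2 + 6·1 + 8·3.

20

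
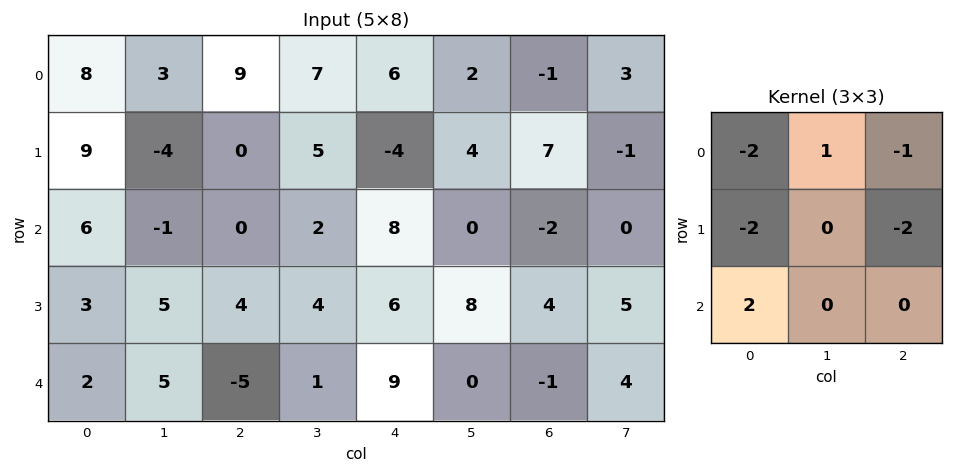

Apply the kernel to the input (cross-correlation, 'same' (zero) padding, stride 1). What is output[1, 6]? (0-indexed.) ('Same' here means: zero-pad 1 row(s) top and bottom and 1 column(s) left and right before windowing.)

The receptive field on the zero-padded input at this output position is [2 -1 3 / 4 7 -1 / 0 -2 0]. Elementwise product with the kernel and sum: 2·-2 + -1·1 + 3·-1 + 4·-2 + -1·-2 + 0·2.

-14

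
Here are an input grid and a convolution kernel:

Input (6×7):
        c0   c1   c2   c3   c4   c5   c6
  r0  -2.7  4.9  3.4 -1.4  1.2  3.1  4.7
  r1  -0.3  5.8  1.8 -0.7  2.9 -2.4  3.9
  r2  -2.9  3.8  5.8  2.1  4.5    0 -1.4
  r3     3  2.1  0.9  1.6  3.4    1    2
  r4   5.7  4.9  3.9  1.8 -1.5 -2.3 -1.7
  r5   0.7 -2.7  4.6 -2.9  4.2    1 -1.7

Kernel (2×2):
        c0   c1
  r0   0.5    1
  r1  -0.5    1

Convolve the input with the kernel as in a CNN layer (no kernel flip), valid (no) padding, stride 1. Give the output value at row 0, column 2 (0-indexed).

The receptive field on the input at this output position is [3.4 -1.4 / 1.8 -0.7]. Elementwise product with the kernel and sum: 3.4·0.5 + -1.4·1 + 1.8·-0.5 + -0.7·1.

-1.3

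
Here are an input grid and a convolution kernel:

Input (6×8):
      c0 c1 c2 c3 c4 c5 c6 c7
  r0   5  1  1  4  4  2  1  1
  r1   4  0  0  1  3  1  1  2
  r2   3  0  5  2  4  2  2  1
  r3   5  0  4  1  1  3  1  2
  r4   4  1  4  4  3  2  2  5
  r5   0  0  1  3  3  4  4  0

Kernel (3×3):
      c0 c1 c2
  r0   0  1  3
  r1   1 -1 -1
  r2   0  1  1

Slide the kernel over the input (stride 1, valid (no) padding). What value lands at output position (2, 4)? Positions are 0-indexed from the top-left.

9

The receptive field on the input at this output position is [4 2 2 / 1 3 1 / 3 2 2]. Elementwise product with the kernel and sum: 2·1 + 2·3 + 1·1 + 3·-1 + 1·-1 + 2·1 + 2·1.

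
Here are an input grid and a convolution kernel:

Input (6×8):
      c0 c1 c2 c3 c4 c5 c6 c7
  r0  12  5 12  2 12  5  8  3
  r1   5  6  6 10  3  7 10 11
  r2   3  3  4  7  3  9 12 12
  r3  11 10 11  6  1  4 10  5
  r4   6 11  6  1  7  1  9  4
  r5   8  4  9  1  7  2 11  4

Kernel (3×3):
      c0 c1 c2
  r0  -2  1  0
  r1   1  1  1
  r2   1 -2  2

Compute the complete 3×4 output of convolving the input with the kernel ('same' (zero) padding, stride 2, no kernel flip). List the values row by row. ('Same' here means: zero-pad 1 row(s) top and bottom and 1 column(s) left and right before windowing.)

19 33 37 25
9 8 14 23
20 -3 -11 4

Output[0,0]: The receptive field on the zero-padded input at this output position is [0 0 0 / 0 12 5 / 0 5 6]. Elementwise product with the kernel and sum: 0·-2 + 0·1 + 0·1 + 12·1 + 5·1 + 0·1 + 5·-2 + 6·2.
Output[0,1]: The receptive field on the zero-padded input at this output position is [0 0 0 / 5 12 2 / 6 6 10]. Elementwise product with the kernel and sum: 0·-2 + 0·1 + 5·1 + 12·1 + 2·1 + 6·1 + 6·-2 + 10·2.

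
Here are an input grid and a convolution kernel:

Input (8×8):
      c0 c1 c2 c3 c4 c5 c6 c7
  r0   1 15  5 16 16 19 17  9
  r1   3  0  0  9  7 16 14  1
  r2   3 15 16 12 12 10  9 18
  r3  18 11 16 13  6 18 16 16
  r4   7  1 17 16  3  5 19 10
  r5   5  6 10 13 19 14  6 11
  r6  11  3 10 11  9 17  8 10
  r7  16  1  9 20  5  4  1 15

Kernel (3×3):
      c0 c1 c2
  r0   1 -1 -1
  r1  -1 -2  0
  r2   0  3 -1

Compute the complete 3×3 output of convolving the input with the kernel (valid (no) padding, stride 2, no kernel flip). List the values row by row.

Output[0,0]: The receptive field on the input at this output position is [1 15 5 / 3 0 0 / 3 15 16]. Elementwise product with the kernel and sum: 1·1 + 15·-1 + 5·-1 + 3·-1 + 0·-2 + 15·3 + 16·-1.
Output[0,1]: The receptive field on the input at this output position is [5 16 16 / 0 9 7 / 16 12 12]. Elementwise product with the kernel and sum: 5·1 + 16·-1 + 16·-1 + 0·-1 + 9·-2 + 12·3 + 12·-1.

7 -21 -38
-82 -5 -53
-29 -14 -25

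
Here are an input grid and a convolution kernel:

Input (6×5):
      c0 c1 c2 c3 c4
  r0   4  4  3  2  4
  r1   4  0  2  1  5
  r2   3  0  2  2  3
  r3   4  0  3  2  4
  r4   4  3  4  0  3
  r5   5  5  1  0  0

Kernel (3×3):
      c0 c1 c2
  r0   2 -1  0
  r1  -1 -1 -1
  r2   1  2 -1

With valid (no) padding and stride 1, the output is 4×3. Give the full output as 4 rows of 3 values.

Output[0,0]: The receptive field on the input at this output position is [4 4 3 / 4 0 2 / 3 0 2]. Elementwise product with the kernel and sum: 4·2 + 4·-1 + 4·-1 + 0·-1 + 2·-1 + 3·1 + 0·2 + 2·-1.
Output[0,1]: The receptive field on the input at this output position is [4 3 2 / 0 2 1 / 0 2 2]. Elementwise product with the kernel and sum: 4·2 + 3·-1 + 0·-1 + 2·-1 + 1·-1 + 0·1 + 2·2 + 2·-1.

-1 4 -1
4 -2 -1
5 4 -6
11 -3 -2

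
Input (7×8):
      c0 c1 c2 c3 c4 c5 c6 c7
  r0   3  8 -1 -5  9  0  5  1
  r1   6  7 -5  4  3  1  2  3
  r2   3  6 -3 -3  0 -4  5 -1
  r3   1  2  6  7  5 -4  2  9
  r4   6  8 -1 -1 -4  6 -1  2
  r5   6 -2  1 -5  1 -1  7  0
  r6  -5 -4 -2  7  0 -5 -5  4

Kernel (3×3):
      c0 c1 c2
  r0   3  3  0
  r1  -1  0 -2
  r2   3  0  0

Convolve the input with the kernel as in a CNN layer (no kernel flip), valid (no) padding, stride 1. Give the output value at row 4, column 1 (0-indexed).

21

The receptive field on the input at this output position is [8 -1 -1 / -2 1 -5 / -4 -2 7]. Elementwise product with the kernel and sum: 8·3 + -1·3 + -2·-1 + -5·-2 + -4·3.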